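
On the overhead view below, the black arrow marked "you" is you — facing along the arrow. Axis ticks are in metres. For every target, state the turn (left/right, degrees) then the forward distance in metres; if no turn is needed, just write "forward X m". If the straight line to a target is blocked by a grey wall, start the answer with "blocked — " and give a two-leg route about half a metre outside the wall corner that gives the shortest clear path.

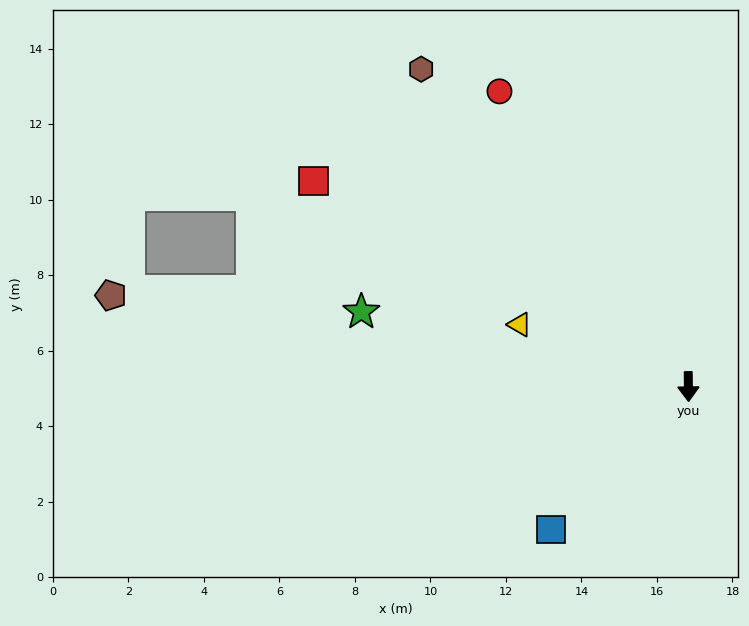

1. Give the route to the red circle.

turn right 148°, forward 9.3 m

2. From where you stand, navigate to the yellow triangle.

turn right 111°, forward 4.8 m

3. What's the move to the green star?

turn right 104°, forward 8.9 m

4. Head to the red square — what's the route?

turn right 119°, forward 11.3 m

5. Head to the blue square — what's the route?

turn right 45°, forward 5.2 m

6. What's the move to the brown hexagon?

turn right 141°, forward 11.0 m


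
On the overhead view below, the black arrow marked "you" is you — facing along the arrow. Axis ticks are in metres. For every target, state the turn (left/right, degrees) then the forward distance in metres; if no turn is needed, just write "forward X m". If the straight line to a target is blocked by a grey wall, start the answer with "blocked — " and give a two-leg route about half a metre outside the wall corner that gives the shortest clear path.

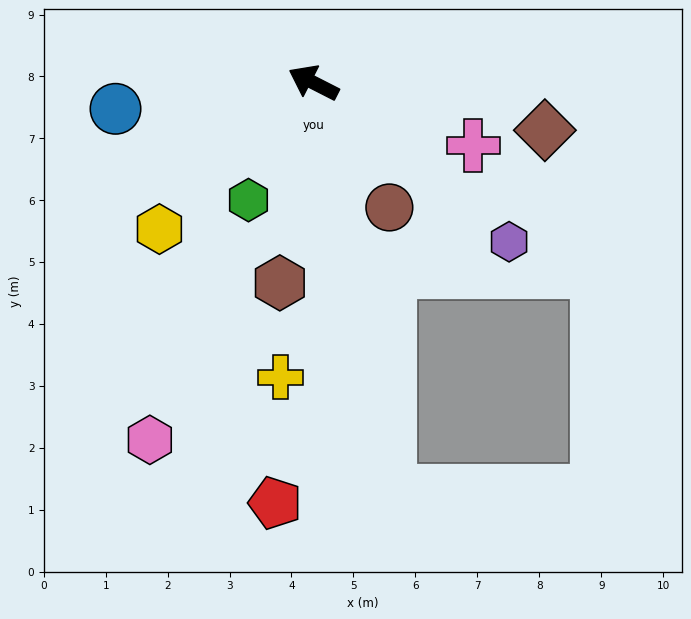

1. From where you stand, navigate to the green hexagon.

turn left 88°, forward 2.2 m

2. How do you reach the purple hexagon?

turn left 168°, forward 4.1 m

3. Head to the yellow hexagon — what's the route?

turn left 71°, forward 3.4 m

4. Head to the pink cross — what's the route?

turn right 174°, forward 2.8 m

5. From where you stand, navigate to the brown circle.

turn left 148°, forward 2.4 m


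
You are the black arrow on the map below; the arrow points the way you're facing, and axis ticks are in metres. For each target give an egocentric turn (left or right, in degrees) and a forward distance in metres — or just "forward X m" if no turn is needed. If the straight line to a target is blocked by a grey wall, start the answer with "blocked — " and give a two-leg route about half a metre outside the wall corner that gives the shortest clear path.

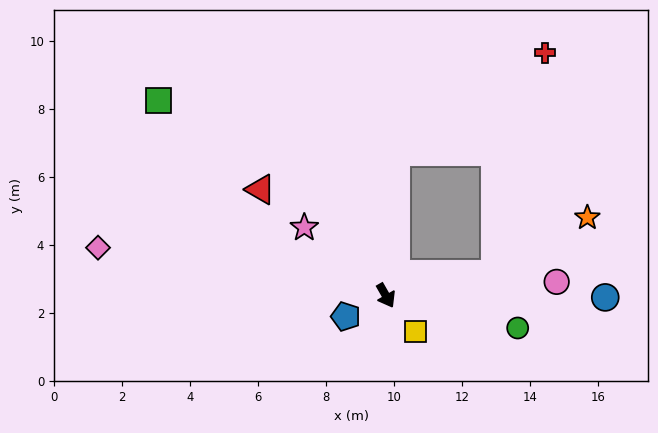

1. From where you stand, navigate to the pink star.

turn right 160°, forward 3.1 m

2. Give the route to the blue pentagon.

turn right 92°, forward 1.3 m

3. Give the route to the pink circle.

turn left 65°, forward 5.0 m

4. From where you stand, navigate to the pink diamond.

turn right 129°, forward 8.6 m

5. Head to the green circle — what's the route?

turn left 46°, forward 4.0 m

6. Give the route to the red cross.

blocked — turn left 147°, forward 4.2 m, then turn right 53°, forward 5.3 m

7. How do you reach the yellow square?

turn left 10°, forward 1.4 m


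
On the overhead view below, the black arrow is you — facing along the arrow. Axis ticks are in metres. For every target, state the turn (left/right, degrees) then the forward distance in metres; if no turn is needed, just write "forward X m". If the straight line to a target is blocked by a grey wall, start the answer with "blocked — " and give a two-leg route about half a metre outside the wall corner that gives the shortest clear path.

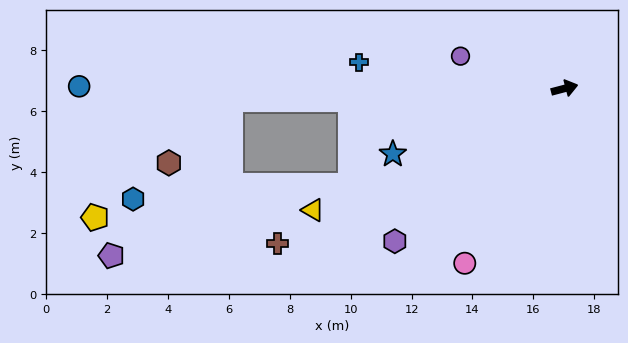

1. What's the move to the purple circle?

turn left 148°, forward 3.6 m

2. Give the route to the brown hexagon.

blocked — turn left 167°, forward 11.0 m, then turn left 44°, forward 2.9 m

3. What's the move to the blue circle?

turn left 165°, forward 15.9 m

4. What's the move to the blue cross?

turn left 158°, forward 6.8 m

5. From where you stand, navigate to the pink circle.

turn right 134°, forward 6.6 m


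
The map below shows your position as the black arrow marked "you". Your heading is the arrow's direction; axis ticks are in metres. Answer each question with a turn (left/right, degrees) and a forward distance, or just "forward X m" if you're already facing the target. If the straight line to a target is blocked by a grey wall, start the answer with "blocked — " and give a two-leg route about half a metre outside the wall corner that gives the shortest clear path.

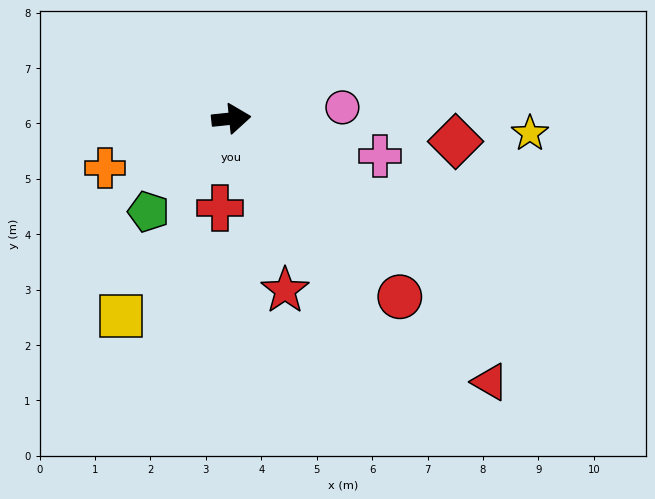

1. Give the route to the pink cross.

turn right 20°, forward 2.8 m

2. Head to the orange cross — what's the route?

turn right 165°, forward 2.5 m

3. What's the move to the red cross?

turn right 103°, forward 1.6 m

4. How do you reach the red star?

turn right 79°, forward 3.2 m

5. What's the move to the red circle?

turn right 53°, forward 4.4 m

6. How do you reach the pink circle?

forward 2.0 m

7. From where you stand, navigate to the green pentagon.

turn right 138°, forward 2.2 m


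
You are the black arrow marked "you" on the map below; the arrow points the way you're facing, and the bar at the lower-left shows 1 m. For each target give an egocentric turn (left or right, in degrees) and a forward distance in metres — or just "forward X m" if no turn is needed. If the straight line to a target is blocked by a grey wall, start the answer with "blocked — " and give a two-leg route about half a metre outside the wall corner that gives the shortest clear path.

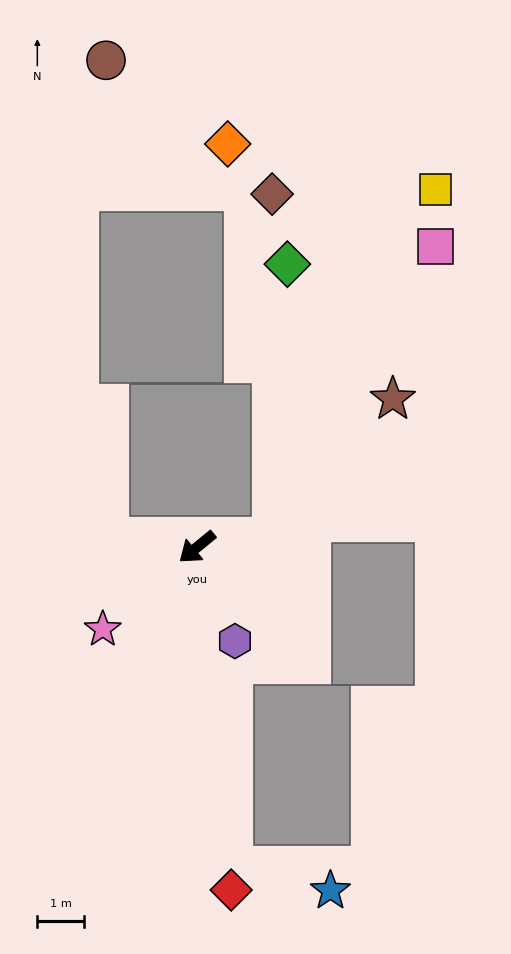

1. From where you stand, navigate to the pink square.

blocked — turn left 148°, forward 1.6 m, then turn left 53°, forward 7.1 m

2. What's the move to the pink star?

forward 2.7 m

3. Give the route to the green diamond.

blocked — turn left 148°, forward 1.6 m, then turn left 79°, forward 5.8 m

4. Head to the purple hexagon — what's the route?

turn left 73°, forward 2.2 m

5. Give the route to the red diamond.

turn left 56°, forward 7.3 m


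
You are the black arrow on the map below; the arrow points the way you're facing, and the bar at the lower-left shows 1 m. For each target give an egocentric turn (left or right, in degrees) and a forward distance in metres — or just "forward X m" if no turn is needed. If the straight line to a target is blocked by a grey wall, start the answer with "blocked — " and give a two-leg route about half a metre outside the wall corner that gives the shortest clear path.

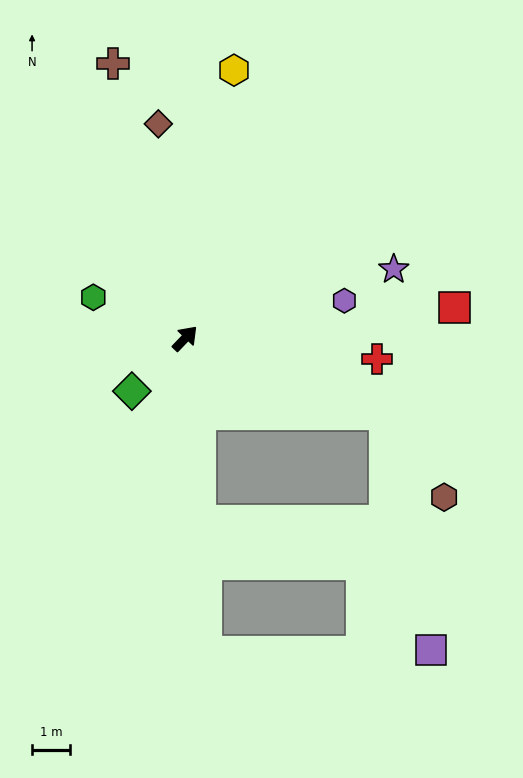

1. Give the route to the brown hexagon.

blocked — turn right 67°, forward 5.6 m, then turn right 34°, forward 2.7 m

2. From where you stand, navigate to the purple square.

blocked — turn right 67°, forward 5.6 m, then turn right 58°, forward 6.3 m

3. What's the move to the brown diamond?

turn left 51°, forward 5.7 m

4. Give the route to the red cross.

turn right 52°, forward 5.1 m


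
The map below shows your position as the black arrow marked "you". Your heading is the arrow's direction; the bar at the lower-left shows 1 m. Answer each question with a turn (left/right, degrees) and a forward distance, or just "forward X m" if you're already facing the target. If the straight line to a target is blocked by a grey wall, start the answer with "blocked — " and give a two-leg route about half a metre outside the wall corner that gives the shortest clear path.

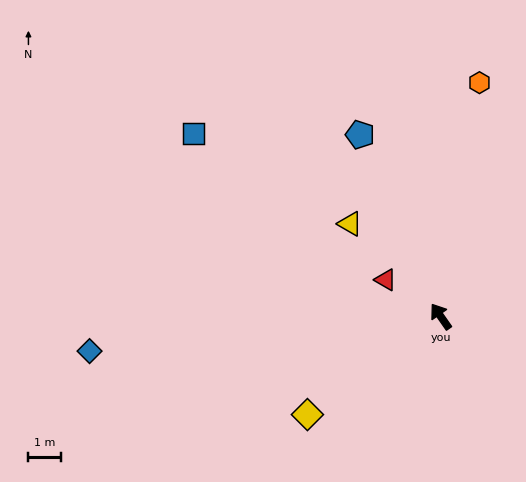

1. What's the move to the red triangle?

turn left 21°, forward 2.0 m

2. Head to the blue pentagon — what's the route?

turn right 11°, forward 6.1 m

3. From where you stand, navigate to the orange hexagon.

turn right 44°, forward 7.3 m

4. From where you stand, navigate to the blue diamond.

turn left 61°, forward 10.8 m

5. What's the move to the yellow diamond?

turn left 91°, forward 5.1 m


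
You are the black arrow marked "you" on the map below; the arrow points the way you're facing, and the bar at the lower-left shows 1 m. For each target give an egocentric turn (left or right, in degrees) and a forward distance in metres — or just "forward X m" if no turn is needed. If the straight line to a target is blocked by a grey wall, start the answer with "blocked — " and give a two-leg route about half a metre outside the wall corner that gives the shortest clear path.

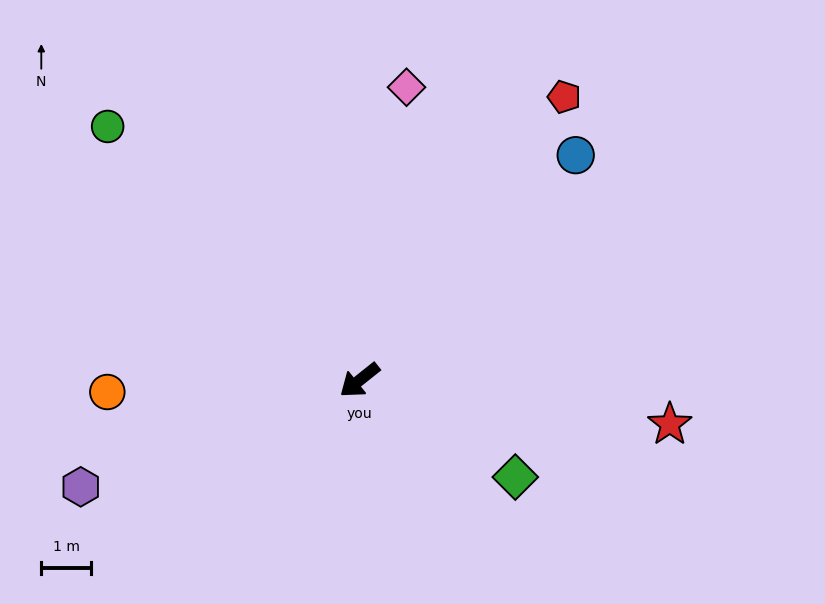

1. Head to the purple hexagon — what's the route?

turn right 18°, forward 5.9 m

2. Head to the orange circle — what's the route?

turn right 36°, forward 5.0 m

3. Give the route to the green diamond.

turn left 110°, forward 3.7 m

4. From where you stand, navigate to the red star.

turn left 133°, forward 6.2 m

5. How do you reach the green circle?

turn right 84°, forward 7.1 m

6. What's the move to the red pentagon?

turn right 164°, forward 7.0 m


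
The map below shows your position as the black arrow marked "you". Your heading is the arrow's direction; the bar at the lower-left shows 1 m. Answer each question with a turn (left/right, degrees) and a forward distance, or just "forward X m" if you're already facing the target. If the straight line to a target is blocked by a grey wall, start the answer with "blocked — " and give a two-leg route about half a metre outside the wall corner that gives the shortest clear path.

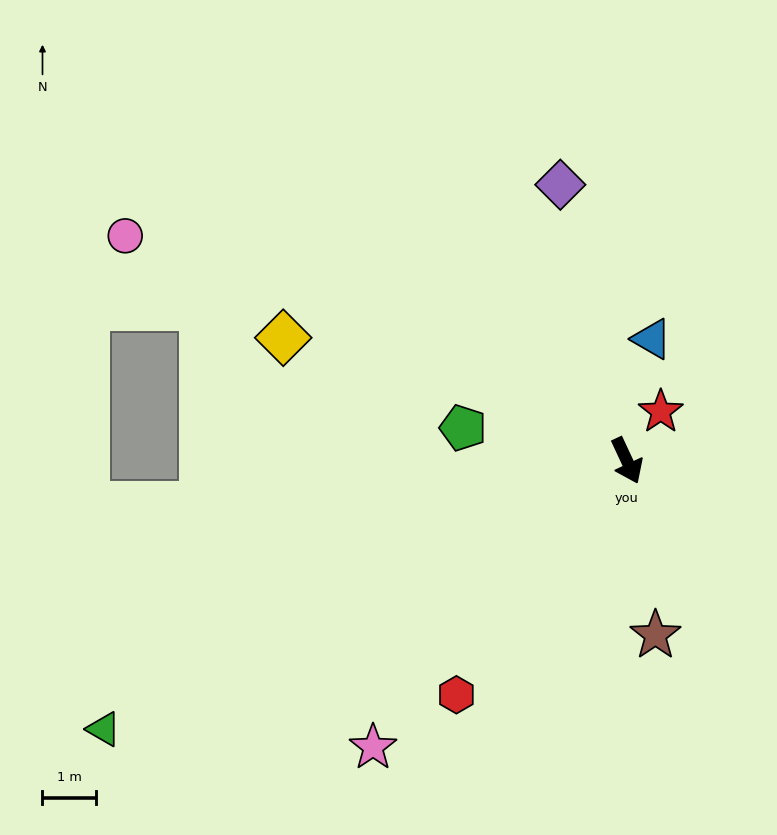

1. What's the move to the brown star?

turn right 16°, forward 3.3 m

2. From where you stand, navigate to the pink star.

turn right 67°, forward 7.1 m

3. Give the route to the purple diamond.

turn left 169°, forward 5.3 m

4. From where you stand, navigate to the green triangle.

turn right 88°, forward 11.0 m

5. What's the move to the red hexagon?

turn right 61°, forward 5.4 m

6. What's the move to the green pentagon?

turn right 126°, forward 3.1 m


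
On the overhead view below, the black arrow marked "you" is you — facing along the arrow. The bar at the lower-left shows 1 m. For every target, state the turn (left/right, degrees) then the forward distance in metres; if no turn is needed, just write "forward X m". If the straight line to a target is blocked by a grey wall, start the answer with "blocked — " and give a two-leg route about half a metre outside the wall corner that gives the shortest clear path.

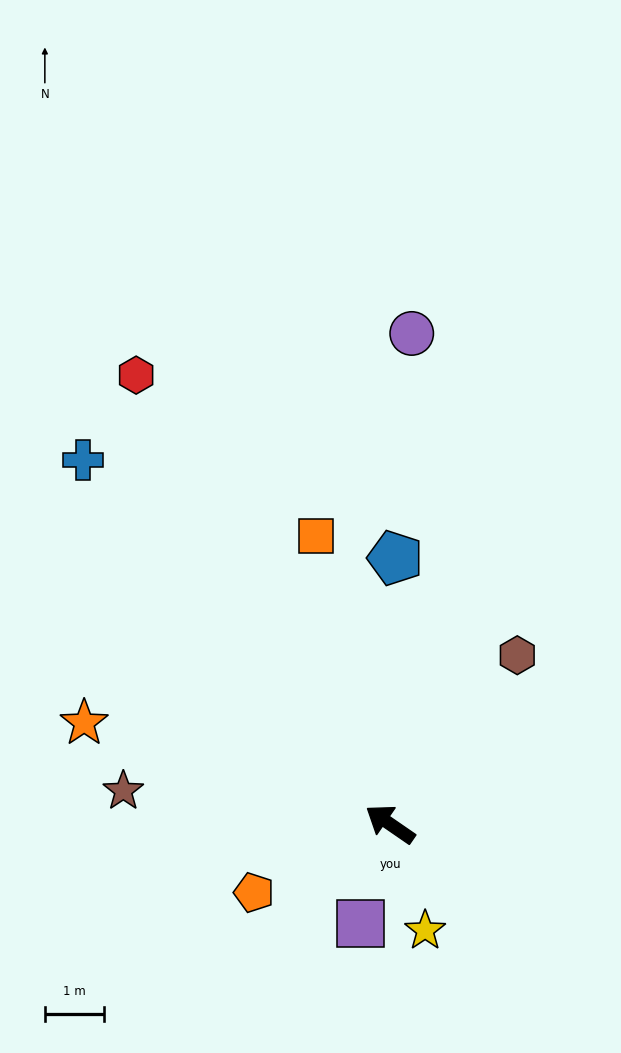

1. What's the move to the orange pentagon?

turn left 61°, forward 2.6 m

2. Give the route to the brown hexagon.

turn right 92°, forward 3.6 m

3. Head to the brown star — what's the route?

turn left 27°, forward 4.5 m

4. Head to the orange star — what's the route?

turn left 16°, forward 5.5 m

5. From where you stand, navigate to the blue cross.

turn right 15°, forward 8.1 m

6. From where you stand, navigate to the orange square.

turn right 41°, forward 5.0 m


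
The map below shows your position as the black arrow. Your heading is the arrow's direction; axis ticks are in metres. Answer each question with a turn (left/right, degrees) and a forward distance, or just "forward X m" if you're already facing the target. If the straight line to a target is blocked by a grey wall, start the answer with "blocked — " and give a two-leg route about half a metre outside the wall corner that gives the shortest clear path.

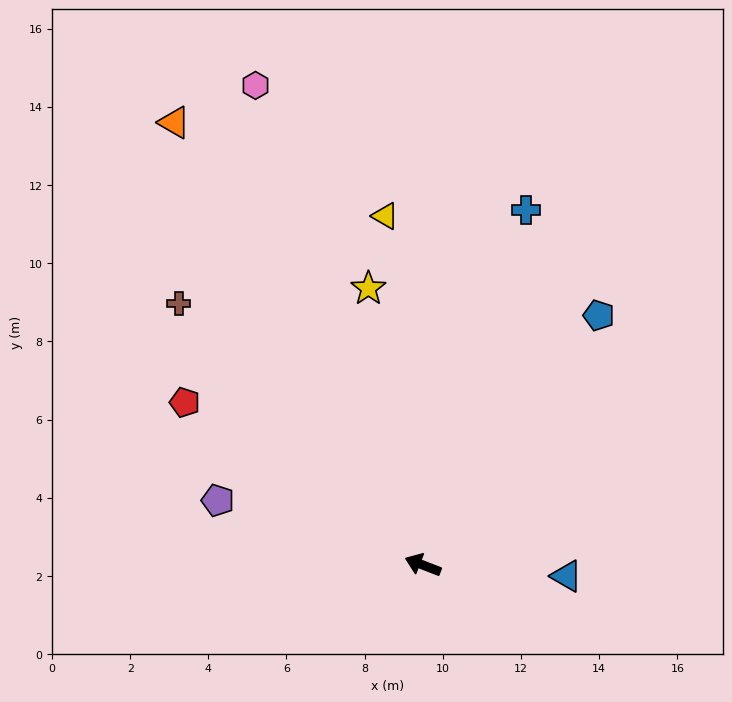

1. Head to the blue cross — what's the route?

turn right 85°, forward 9.5 m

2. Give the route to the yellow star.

turn right 58°, forward 7.2 m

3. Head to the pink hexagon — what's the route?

turn right 50°, forward 13.0 m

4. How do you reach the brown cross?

turn right 26°, forward 9.2 m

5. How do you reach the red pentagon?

turn right 13°, forward 7.4 m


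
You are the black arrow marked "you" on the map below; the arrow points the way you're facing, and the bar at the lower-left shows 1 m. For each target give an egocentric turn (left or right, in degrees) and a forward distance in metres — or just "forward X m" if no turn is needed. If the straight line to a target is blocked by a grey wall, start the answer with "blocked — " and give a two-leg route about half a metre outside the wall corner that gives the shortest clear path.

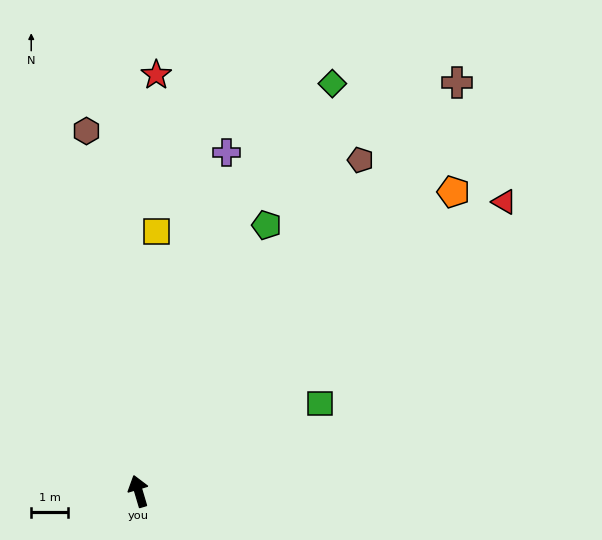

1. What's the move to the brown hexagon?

turn right 8°, forward 9.9 m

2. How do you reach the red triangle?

turn right 68°, forward 12.7 m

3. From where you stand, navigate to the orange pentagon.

turn right 63°, forward 11.8 m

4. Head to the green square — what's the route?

turn right 81°, forward 5.5 m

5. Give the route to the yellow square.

turn right 20°, forward 7.1 m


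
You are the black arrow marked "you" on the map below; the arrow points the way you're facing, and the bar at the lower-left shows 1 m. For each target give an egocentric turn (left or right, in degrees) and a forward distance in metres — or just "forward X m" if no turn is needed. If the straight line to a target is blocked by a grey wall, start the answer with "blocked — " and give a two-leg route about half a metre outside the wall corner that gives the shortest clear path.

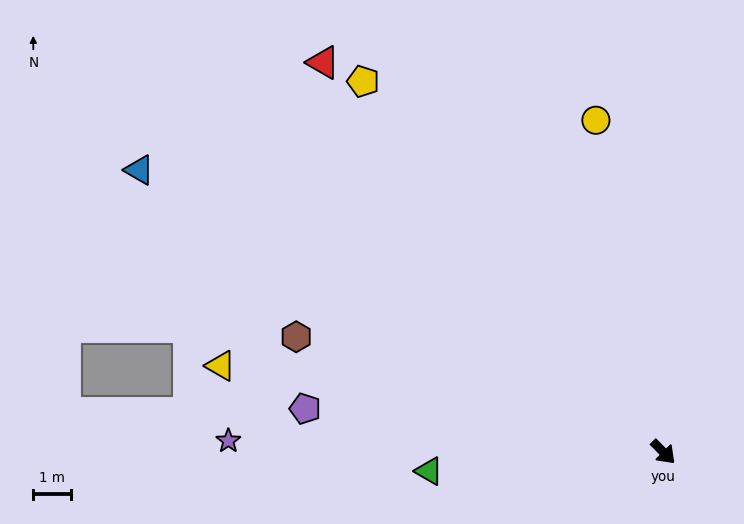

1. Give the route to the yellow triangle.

turn right 146°, forward 12.1 m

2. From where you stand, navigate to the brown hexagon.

turn right 152°, forward 10.3 m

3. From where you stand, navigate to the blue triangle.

turn right 163°, forward 15.9 m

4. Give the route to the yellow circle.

turn left 147°, forward 9.1 m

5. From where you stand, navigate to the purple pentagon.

turn right 142°, forward 9.6 m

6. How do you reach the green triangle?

turn right 130°, forward 6.3 m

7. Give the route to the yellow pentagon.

turn left 174°, forward 12.7 m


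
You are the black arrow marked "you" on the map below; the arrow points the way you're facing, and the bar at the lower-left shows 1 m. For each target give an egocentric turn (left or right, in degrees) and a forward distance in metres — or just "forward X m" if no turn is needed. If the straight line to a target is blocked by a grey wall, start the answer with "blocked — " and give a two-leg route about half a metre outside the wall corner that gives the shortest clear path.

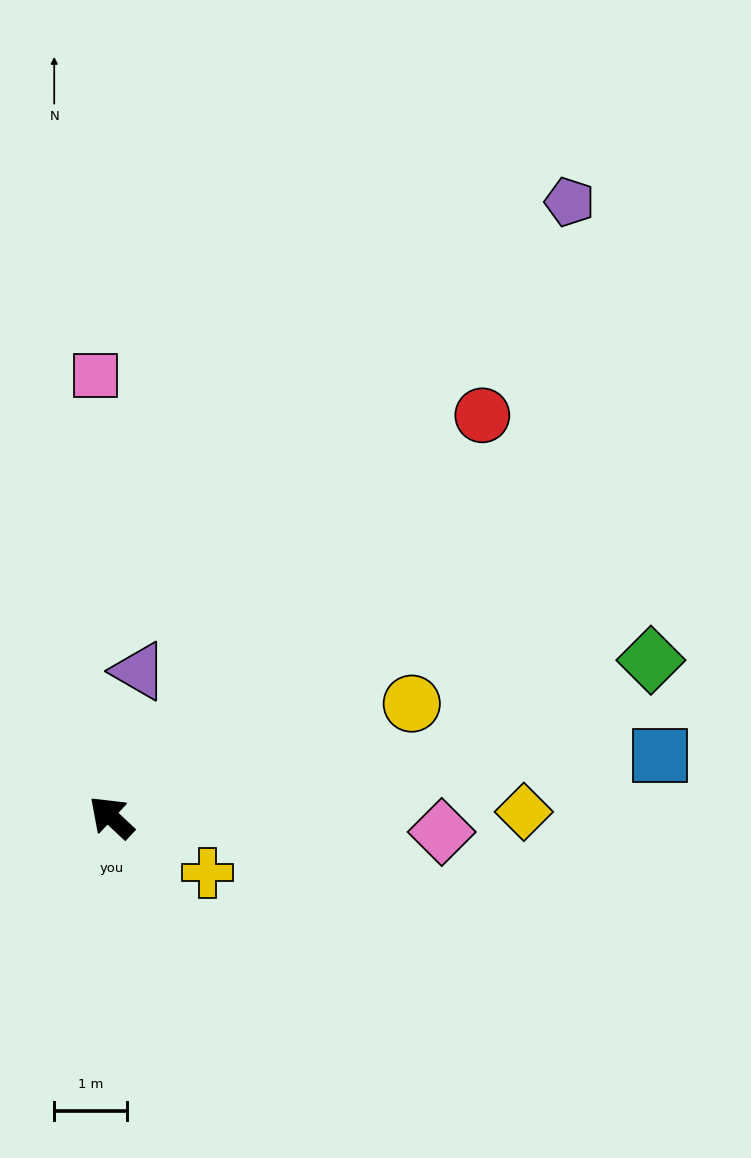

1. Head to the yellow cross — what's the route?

turn right 167°, forward 1.5 m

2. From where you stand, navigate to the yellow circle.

turn right 116°, forward 4.4 m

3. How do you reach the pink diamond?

turn right 140°, forward 4.5 m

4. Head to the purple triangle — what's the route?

turn right 58°, forward 2.0 m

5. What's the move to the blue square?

turn right 131°, forward 7.6 m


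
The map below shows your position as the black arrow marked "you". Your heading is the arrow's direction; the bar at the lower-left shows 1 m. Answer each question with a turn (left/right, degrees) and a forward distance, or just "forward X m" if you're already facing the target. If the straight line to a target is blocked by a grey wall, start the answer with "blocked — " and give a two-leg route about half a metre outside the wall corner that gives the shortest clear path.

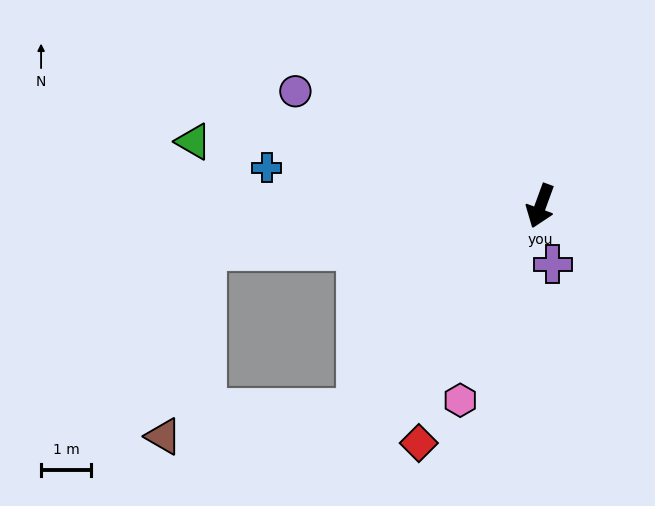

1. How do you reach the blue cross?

turn right 78°, forward 5.5 m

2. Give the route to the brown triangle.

blocked — turn right 22°, forward 5.5 m, then turn right 40°, forward 3.9 m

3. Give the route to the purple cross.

turn left 32°, forward 1.2 m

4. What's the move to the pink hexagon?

turn right 2°, forward 4.2 m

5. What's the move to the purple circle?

turn right 95°, forward 5.4 m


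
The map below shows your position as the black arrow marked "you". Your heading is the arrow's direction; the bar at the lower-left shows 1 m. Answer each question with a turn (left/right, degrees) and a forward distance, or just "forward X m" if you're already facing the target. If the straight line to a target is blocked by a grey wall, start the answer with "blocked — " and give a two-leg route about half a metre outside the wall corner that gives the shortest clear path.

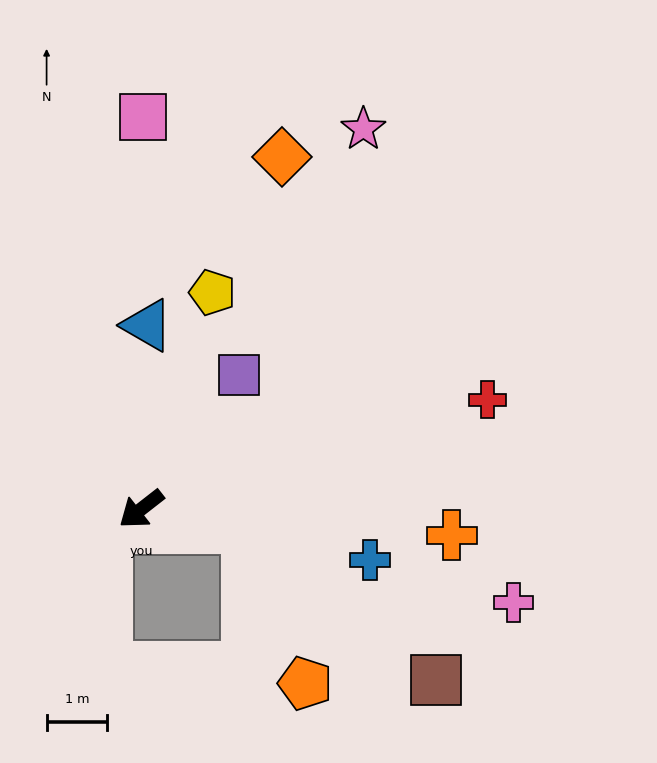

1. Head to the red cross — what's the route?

turn left 160°, forward 6.0 m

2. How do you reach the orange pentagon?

blocked — turn left 132°, forward 1.8 m, then turn right 60°, forward 2.7 m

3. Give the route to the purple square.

turn right 164°, forward 2.7 m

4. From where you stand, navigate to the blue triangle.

turn right 130°, forward 3.0 m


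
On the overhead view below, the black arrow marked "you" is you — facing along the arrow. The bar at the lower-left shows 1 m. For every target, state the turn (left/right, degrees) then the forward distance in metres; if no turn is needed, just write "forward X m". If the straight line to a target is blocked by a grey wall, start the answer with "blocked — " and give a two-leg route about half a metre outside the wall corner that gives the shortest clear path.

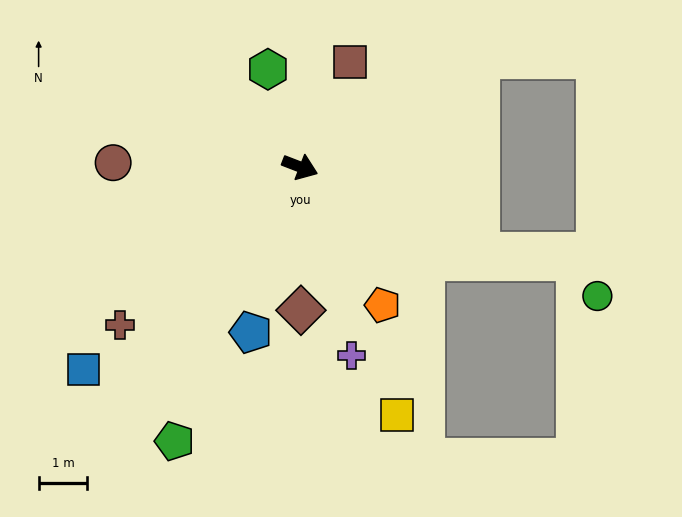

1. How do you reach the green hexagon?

turn left 129°, forward 2.1 m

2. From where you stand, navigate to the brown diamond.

turn right 69°, forward 2.9 m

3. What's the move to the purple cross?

turn right 54°, forward 4.0 m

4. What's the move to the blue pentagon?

turn right 85°, forward 3.5 m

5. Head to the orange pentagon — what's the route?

turn right 38°, forward 3.3 m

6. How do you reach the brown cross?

turn right 118°, forward 4.9 m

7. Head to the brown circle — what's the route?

turn right 160°, forward 3.8 m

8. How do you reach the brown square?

turn left 86°, forward 2.4 m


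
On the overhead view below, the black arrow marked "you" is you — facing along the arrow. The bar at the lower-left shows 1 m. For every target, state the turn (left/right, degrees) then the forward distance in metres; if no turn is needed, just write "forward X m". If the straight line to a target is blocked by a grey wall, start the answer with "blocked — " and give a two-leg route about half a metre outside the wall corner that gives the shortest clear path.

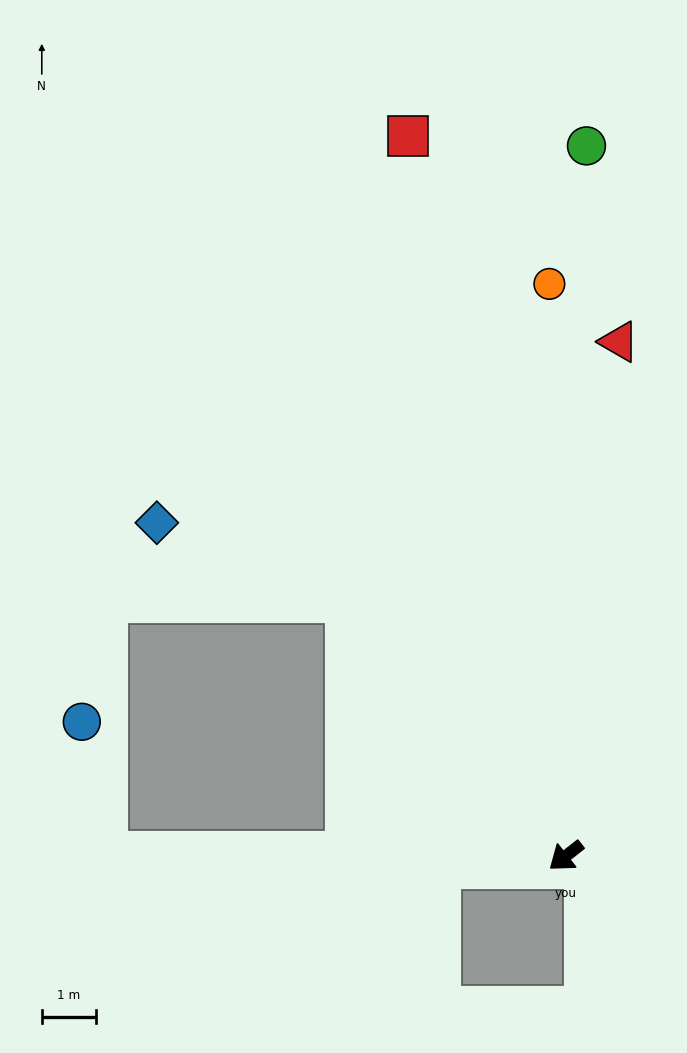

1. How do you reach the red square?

turn right 116°, forward 13.7 m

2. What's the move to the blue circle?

blocked — turn right 38°, forward 8.6 m, then turn right 80°, forward 2.5 m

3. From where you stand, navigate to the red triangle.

turn right 134°, forward 9.6 m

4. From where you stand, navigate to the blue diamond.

blocked — turn right 88°, forward 6.3 m, then turn left 28°, forward 3.8 m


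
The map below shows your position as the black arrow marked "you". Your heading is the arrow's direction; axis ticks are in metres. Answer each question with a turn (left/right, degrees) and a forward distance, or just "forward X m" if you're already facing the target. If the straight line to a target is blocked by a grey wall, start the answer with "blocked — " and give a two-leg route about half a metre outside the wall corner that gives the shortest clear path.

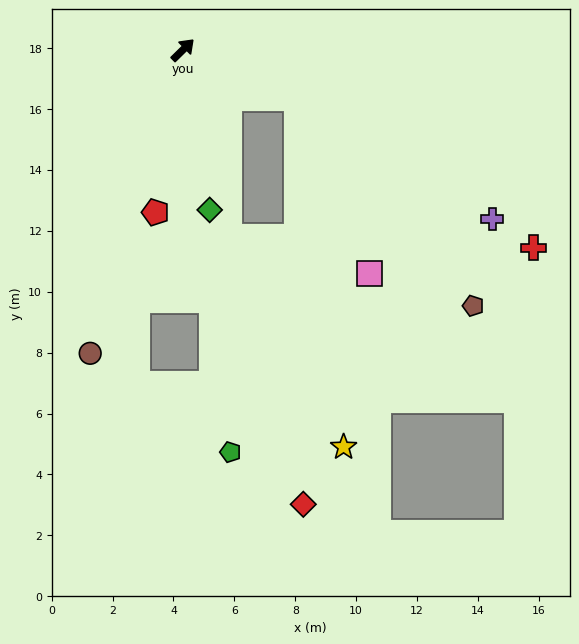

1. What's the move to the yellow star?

blocked — turn right 68°, forward 4.0 m, then turn right 59°, forward 11.6 m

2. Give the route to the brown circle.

turn right 151°, forward 10.4 m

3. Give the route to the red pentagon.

turn right 144°, forward 5.4 m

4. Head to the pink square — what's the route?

blocked — turn right 68°, forward 4.0 m, then turn right 44°, forward 6.2 m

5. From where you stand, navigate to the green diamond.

turn right 125°, forward 5.3 m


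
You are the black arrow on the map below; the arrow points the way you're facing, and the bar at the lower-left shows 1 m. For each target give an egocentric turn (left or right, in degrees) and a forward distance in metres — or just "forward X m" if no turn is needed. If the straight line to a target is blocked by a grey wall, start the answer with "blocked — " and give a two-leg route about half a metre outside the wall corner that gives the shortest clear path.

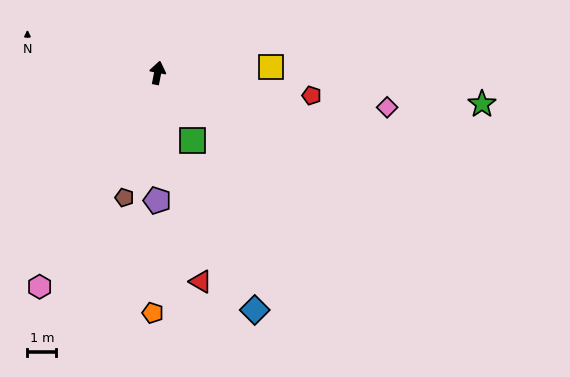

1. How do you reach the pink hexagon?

turn left 162°, forward 8.5 m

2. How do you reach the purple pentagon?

turn right 169°, forward 4.4 m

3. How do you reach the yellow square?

turn right 76°, forward 3.9 m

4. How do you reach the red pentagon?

turn right 87°, forward 5.4 m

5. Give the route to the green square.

turn right 142°, forward 2.7 m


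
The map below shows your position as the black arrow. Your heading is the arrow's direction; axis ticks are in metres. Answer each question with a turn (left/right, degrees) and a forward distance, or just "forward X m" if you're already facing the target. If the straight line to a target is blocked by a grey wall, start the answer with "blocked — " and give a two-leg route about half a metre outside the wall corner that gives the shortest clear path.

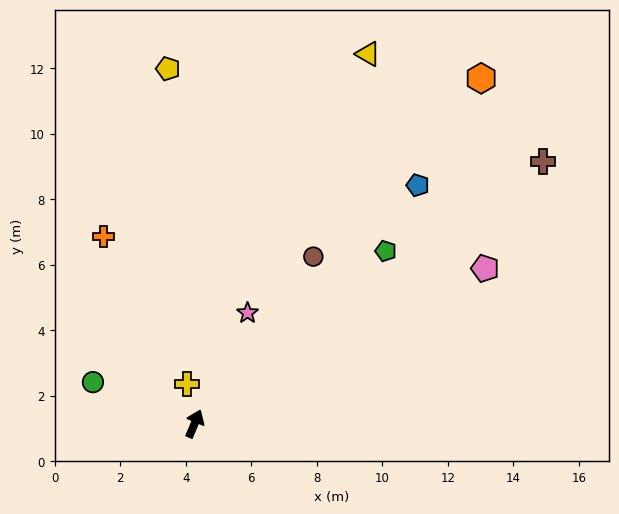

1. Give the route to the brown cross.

turn right 30°, forward 13.3 m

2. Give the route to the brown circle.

turn right 13°, forward 6.3 m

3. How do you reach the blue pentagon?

turn right 20°, forward 10.0 m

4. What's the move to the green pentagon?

turn right 25°, forward 7.9 m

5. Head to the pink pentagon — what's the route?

turn right 39°, forward 10.1 m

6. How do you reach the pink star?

turn right 3°, forward 3.7 m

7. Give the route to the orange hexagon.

turn right 17°, forward 13.7 m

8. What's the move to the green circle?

turn left 91°, forward 3.4 m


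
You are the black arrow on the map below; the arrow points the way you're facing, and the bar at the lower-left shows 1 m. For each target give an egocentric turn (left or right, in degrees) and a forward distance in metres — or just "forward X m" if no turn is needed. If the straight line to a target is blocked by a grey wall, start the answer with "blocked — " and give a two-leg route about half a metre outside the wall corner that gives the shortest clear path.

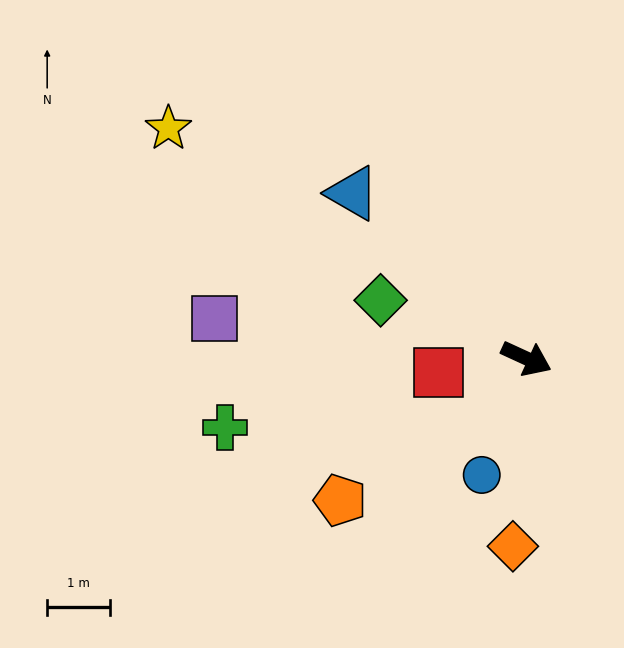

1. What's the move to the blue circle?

turn right 86°, forward 2.0 m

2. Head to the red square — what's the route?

turn right 146°, forward 1.4 m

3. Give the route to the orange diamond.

turn right 69°, forward 3.0 m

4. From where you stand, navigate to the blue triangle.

turn left 161°, forward 3.8 m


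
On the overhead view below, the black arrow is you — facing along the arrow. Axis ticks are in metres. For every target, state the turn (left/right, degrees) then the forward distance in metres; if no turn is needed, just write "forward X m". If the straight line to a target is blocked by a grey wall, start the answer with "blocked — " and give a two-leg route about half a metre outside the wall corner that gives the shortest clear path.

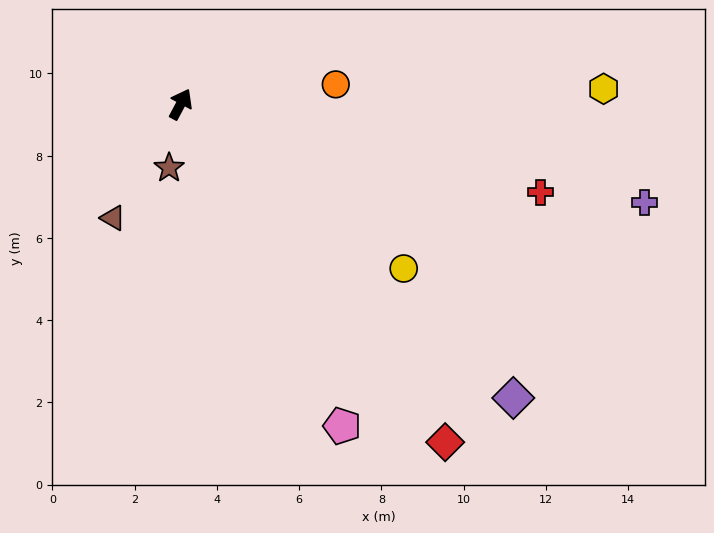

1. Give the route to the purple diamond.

turn right 103°, forward 10.8 m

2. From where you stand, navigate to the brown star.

turn right 162°, forward 1.6 m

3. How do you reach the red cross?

turn right 76°, forward 9.0 m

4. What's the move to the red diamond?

turn right 114°, forward 10.4 m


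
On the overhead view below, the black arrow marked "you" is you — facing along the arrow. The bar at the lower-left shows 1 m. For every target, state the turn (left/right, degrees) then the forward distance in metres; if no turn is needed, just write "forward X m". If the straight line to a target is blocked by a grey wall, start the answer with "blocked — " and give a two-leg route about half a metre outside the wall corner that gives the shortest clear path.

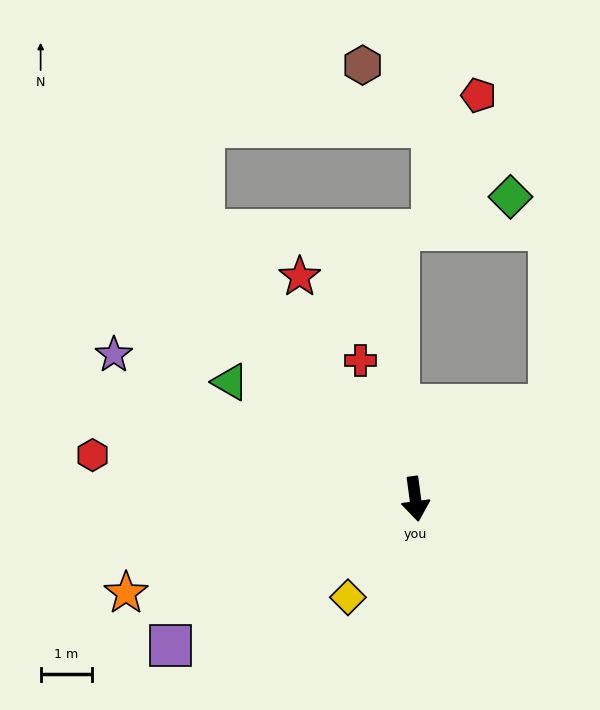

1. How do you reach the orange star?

turn right 80°, forward 6.0 m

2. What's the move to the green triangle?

turn right 130°, forward 4.3 m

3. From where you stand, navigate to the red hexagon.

turn right 105°, forward 6.4 m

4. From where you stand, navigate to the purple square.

turn right 67°, forward 5.6 m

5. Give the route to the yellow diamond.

turn right 42°, forward 2.3 m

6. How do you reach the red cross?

turn right 166°, forward 2.9 m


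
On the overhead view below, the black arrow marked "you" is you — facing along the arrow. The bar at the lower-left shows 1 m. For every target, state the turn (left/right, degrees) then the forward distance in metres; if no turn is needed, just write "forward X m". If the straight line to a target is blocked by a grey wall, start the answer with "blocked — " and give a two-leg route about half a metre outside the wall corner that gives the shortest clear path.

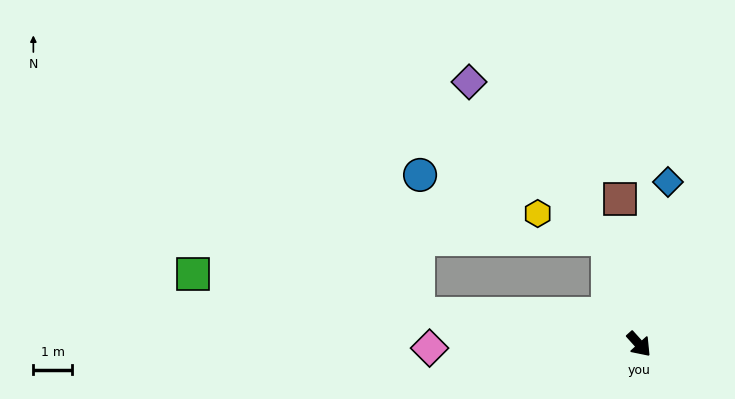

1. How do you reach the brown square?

turn left 145°, forward 3.8 m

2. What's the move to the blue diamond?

turn left 128°, forward 4.2 m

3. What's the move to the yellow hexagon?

blocked — turn left 154°, forward 2.8 m, then turn left 54°, forward 1.9 m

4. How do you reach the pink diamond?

turn right 131°, forward 5.4 m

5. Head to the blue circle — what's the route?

blocked — turn right 140°, forward 5.7 m, then turn right 83°, forward 3.6 m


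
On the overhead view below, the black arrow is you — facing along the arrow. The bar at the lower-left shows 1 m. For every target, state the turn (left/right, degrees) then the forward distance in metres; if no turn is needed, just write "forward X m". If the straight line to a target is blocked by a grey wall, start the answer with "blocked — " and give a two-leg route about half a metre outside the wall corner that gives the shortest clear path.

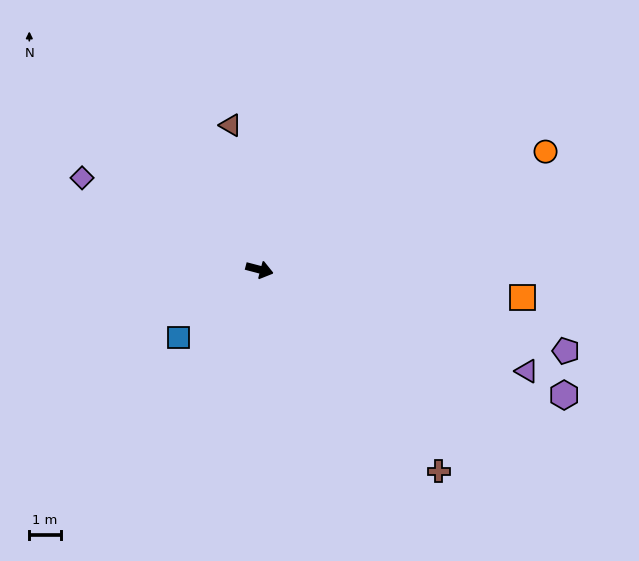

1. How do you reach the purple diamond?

turn left 167°, forward 6.4 m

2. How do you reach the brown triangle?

turn left 116°, forward 4.7 m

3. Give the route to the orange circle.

turn left 37°, forward 9.9 m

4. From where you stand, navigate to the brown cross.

turn right 34°, forward 8.6 m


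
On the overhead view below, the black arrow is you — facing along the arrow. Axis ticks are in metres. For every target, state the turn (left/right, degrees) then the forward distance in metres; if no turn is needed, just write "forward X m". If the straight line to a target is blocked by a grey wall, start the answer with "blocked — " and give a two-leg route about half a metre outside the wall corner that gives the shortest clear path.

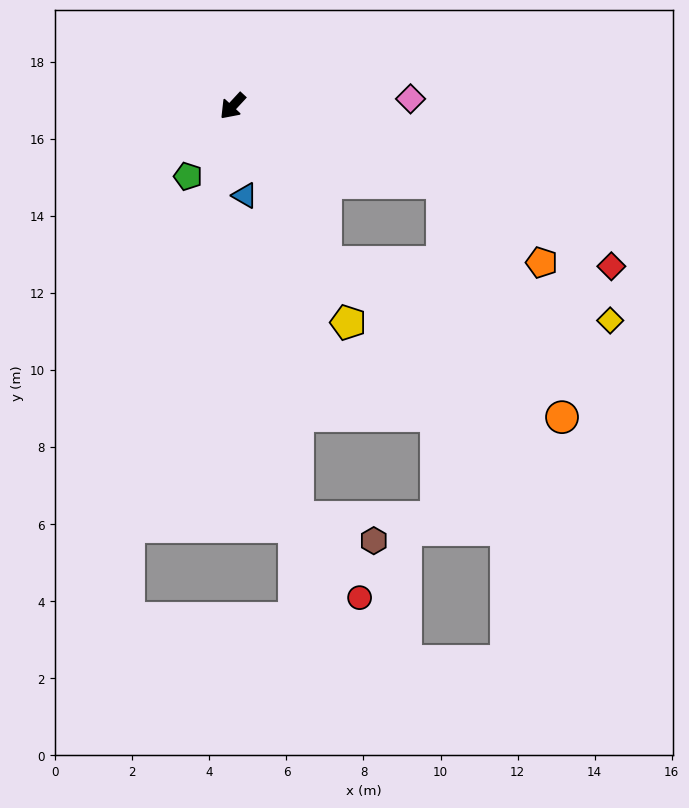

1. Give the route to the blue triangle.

turn left 51°, forward 2.3 m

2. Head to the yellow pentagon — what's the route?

turn left 71°, forward 6.4 m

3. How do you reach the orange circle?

blocked — turn left 74°, forward 4.7 m, then turn left 25°, forward 7.3 m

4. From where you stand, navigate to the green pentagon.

turn left 10°, forward 2.2 m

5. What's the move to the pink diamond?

turn left 135°, forward 4.6 m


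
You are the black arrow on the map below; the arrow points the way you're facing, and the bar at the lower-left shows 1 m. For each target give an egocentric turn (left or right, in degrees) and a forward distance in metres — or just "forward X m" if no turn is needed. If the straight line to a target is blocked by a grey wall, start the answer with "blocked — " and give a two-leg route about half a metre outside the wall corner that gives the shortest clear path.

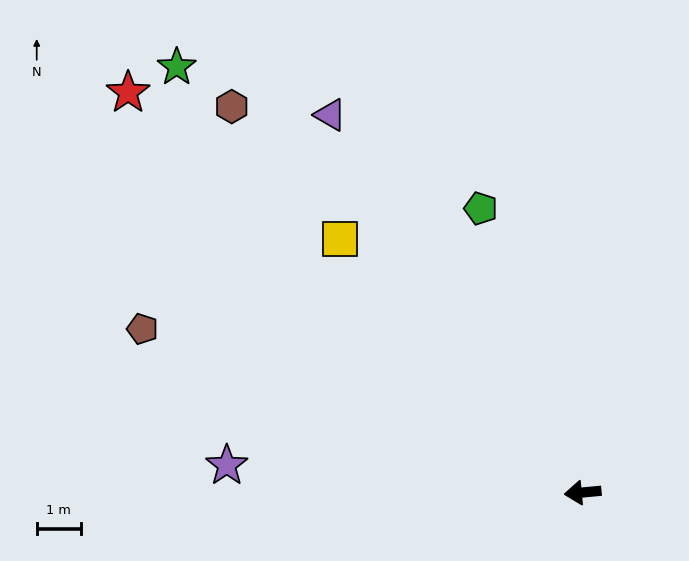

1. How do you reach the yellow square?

turn right 52°, forward 8.0 m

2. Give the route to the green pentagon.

turn right 76°, forward 6.9 m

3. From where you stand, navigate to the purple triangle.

turn right 62°, forward 10.3 m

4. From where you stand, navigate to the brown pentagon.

turn right 26°, forward 10.7 m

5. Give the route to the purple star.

turn right 10°, forward 8.1 m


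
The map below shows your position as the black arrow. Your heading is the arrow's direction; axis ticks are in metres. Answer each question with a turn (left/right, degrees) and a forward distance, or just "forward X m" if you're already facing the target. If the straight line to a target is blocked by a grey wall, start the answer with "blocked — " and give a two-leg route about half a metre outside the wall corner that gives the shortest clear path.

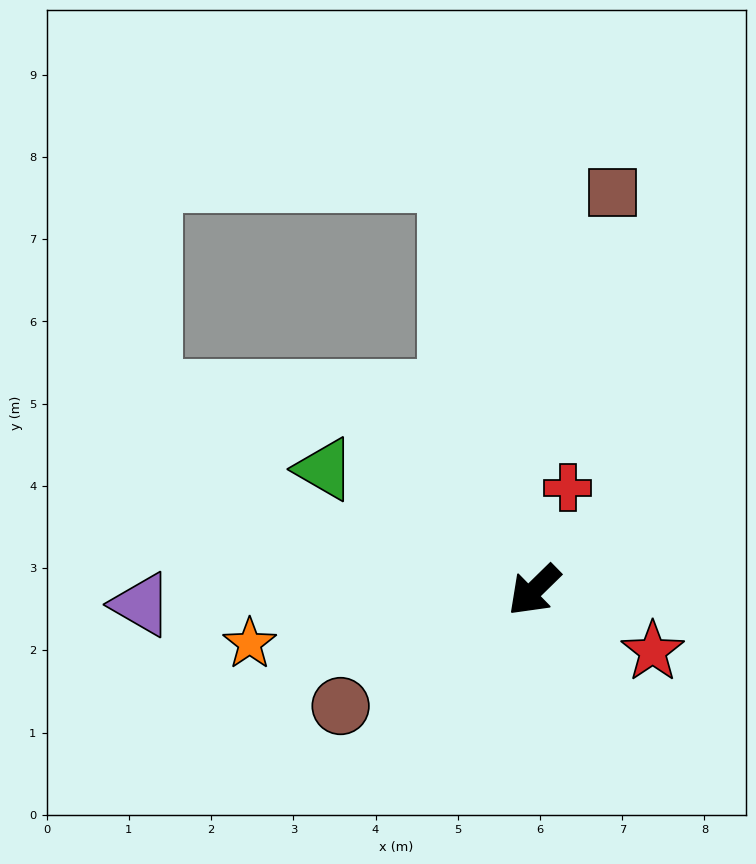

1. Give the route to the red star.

turn left 108°, forward 1.6 m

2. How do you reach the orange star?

turn right 34°, forward 3.5 m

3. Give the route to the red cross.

turn right 153°, forward 1.3 m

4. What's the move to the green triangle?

turn right 74°, forward 2.9 m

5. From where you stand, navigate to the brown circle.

turn right 13°, forward 2.7 m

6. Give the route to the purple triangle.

turn right 42°, forward 4.8 m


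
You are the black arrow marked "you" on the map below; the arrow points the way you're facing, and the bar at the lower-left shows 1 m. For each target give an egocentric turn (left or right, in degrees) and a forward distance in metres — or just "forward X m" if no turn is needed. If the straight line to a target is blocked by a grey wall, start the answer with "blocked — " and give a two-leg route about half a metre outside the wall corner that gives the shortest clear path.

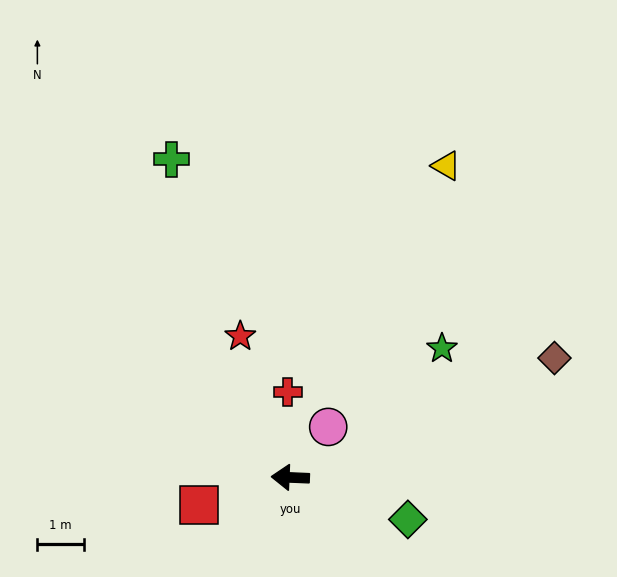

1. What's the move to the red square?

turn left 19°, forward 2.0 m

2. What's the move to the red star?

turn right 68°, forward 3.2 m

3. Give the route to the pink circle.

turn right 124°, forward 1.4 m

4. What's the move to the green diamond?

turn left 163°, forward 2.7 m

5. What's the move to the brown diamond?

turn right 153°, forward 6.2 m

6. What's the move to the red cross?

turn right 86°, forward 1.8 m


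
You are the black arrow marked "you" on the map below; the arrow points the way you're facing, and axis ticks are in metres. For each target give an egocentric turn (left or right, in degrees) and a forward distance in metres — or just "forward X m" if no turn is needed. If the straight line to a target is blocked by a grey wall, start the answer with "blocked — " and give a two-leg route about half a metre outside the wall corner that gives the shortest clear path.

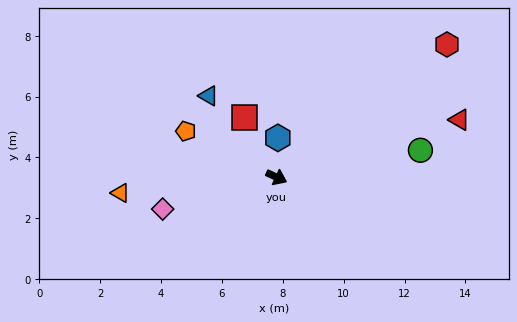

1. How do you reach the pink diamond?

turn right 139°, forward 3.9 m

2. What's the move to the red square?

turn left 143°, forward 2.2 m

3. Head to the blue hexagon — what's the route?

turn left 113°, forward 1.3 m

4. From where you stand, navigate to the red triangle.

turn left 42°, forward 6.3 m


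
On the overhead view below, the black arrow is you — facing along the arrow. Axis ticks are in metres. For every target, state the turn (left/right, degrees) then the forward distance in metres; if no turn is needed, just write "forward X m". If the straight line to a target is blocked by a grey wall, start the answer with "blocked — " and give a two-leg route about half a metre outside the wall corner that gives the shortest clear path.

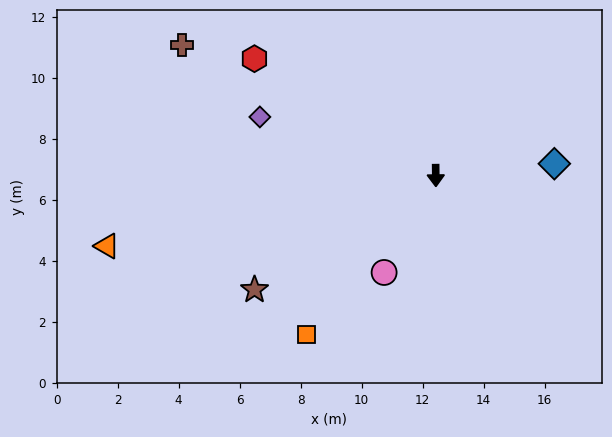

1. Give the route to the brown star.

turn right 58°, forward 7.0 m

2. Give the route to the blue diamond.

turn left 95°, forward 3.9 m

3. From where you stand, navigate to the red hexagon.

turn right 123°, forward 7.1 m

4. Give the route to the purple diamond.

turn right 109°, forward 6.1 m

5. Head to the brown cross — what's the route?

turn right 118°, forward 9.4 m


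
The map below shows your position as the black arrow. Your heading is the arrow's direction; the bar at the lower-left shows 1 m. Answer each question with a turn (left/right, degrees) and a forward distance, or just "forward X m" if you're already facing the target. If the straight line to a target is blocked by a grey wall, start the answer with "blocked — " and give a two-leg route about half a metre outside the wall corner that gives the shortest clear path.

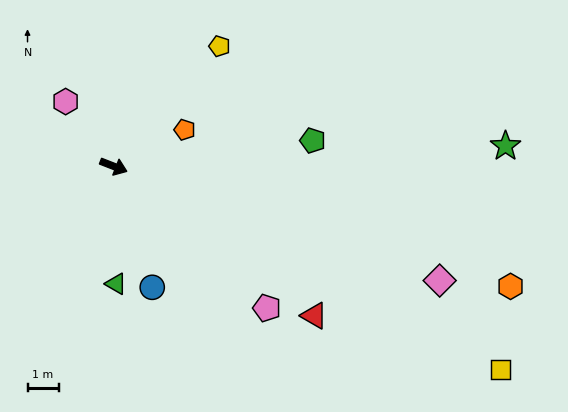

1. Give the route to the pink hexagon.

turn left 148°, forward 2.6 m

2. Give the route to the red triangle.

turn right 15°, forward 8.0 m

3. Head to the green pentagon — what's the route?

turn left 29°, forward 6.4 m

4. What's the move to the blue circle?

turn right 51°, forward 4.1 m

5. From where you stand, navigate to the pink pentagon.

turn right 21°, forward 6.7 m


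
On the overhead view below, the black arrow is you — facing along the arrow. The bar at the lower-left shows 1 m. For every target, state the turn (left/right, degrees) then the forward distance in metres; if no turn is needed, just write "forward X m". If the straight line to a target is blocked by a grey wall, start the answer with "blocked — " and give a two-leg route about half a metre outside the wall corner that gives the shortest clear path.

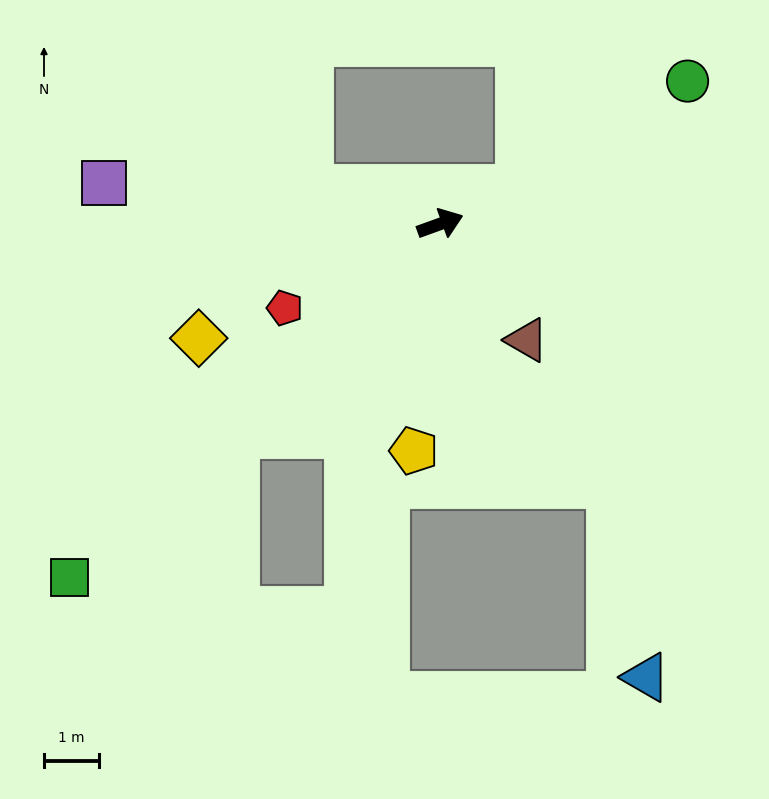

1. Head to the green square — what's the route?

turn right 156°, forward 9.3 m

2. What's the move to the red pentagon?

turn right 171°, forward 3.2 m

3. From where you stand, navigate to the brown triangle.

turn right 73°, forward 2.6 m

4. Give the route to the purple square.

turn left 153°, forward 6.2 m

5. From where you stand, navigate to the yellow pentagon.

turn right 117°, forward 4.2 m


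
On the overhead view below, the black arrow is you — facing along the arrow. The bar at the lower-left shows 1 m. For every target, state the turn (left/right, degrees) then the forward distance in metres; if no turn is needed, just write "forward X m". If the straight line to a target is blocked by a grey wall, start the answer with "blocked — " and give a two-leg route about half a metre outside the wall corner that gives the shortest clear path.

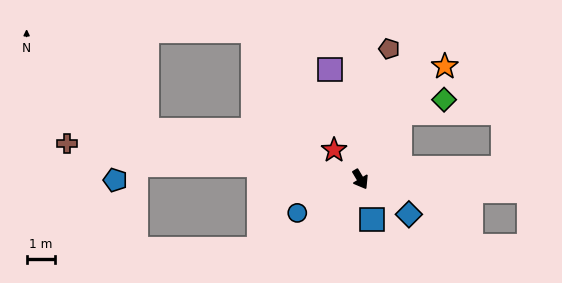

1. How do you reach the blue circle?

turn right 93°, forward 2.5 m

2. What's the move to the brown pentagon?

turn left 137°, forward 4.7 m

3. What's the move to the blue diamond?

turn left 23°, forward 2.1 m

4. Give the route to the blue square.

turn right 15°, forward 1.5 m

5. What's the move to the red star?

turn right 169°, forward 1.4 m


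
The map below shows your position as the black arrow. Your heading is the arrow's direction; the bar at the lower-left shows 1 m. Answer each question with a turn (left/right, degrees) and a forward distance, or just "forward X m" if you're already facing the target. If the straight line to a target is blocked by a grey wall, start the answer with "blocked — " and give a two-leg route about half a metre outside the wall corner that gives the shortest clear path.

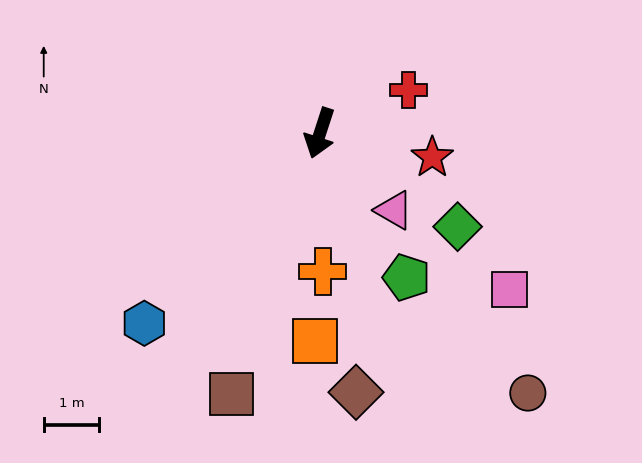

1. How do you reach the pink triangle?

turn left 62°, forward 1.9 m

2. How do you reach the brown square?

forward 5.0 m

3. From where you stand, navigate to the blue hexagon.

turn right 25°, forward 4.7 m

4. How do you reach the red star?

turn left 96°, forward 2.1 m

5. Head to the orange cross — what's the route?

turn left 19°, forward 2.5 m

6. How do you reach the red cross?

turn left 134°, forward 1.8 m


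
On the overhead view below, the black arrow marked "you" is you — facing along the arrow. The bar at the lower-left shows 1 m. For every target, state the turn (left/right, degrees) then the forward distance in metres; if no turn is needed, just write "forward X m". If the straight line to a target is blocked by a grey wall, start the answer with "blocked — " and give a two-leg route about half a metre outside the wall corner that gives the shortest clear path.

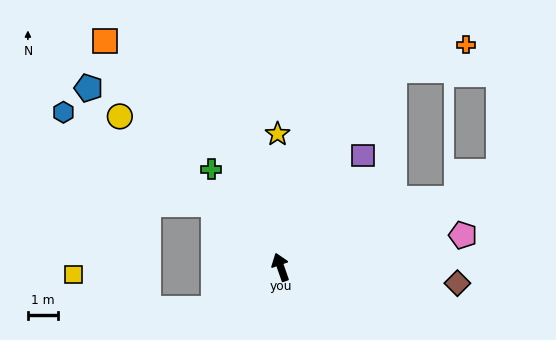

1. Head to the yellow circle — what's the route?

turn left 28°, forward 7.3 m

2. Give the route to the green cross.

turn left 16°, forward 4.0 m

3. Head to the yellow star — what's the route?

turn right 18°, forward 4.4 m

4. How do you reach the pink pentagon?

turn right 99°, forward 6.1 m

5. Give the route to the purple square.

turn right 56°, forward 4.6 m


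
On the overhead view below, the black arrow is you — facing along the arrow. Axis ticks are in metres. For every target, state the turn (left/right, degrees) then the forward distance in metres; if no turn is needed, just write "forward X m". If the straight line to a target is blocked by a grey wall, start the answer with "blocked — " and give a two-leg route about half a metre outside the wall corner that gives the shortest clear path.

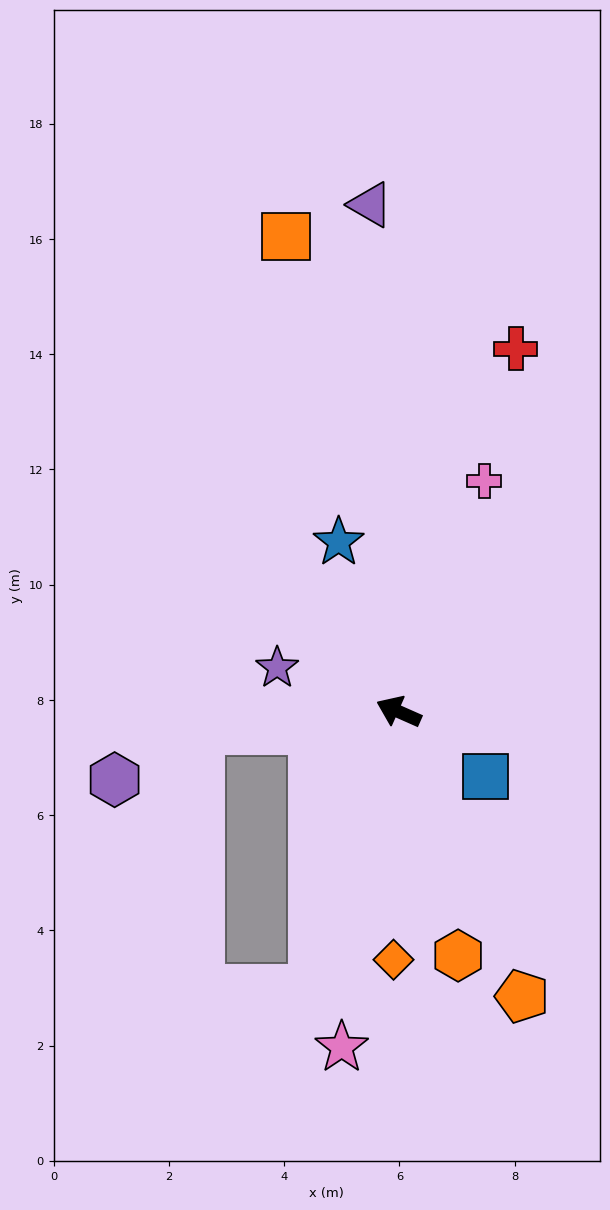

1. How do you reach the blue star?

turn right 47°, forward 3.1 m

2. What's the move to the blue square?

turn left 167°, forward 1.9 m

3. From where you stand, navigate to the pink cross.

turn right 87°, forward 4.3 m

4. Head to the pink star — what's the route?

turn left 104°, forward 5.9 m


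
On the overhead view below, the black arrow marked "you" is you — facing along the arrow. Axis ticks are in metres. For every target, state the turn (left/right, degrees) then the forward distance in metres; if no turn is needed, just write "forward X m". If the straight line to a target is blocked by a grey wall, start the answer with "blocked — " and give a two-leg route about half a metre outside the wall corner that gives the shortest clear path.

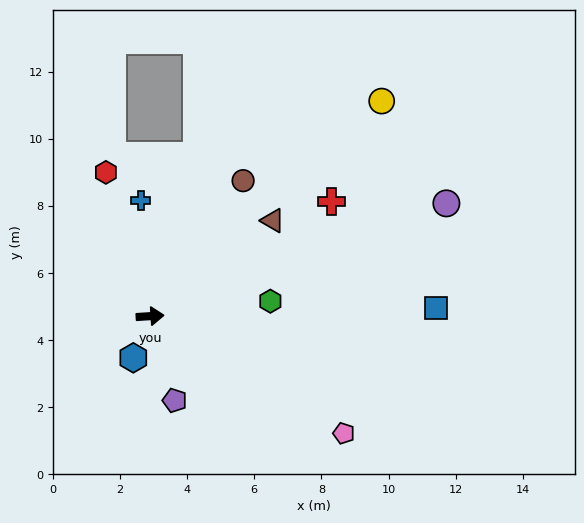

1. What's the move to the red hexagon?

turn left 103°, forward 4.5 m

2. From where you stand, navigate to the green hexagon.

turn left 3°, forward 3.6 m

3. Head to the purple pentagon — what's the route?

turn right 77°, forward 2.6 m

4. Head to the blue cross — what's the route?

turn left 91°, forward 3.5 m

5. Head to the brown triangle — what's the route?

turn left 34°, forward 4.6 m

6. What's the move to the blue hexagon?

turn right 116°, forward 1.3 m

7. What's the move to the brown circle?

turn left 52°, forward 4.9 m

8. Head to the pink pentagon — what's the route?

turn right 35°, forward 6.7 m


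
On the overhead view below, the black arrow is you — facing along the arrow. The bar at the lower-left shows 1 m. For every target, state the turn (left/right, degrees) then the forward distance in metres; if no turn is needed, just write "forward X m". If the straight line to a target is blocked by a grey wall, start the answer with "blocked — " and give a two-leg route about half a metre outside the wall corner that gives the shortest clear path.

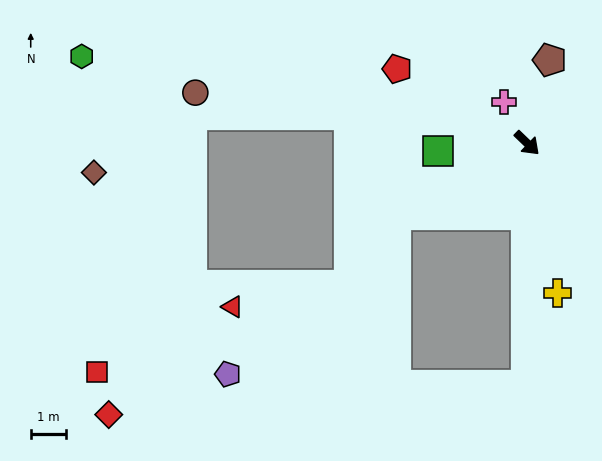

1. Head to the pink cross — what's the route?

turn left 163°, forward 1.3 m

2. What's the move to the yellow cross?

turn right 35°, forward 4.3 m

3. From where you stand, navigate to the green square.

turn right 131°, forward 2.5 m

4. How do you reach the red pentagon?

turn right 166°, forward 4.2 m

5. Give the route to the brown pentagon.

turn left 119°, forward 2.4 m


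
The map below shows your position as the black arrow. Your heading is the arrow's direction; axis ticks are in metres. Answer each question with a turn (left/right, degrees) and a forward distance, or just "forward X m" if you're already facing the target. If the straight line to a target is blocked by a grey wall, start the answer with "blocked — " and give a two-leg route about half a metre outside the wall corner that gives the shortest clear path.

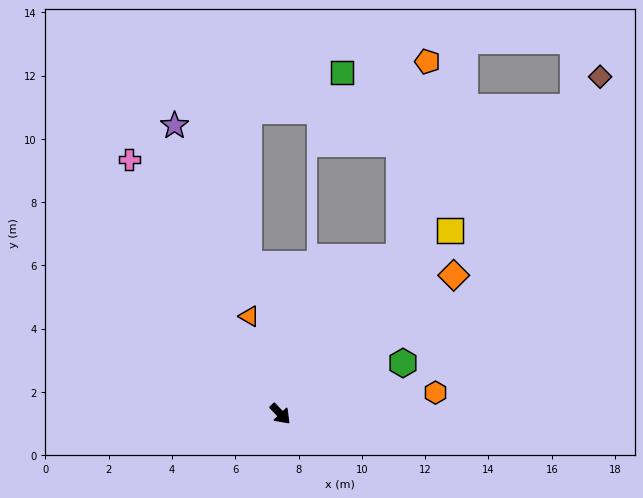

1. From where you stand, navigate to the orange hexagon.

turn left 54°, forward 4.9 m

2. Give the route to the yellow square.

turn left 94°, forward 7.9 m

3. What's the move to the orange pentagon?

blocked — turn left 99°, forward 6.2 m, then turn left 29°, forward 6.3 m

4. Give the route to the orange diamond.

turn left 85°, forward 7.0 m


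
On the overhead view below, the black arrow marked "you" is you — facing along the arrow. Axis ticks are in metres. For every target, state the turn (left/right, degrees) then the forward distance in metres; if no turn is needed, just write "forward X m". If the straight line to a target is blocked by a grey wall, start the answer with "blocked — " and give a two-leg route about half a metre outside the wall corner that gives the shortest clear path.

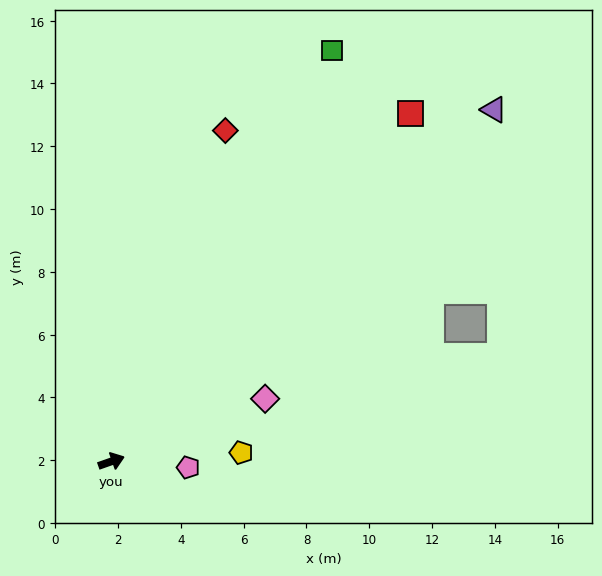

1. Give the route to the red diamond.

turn left 52°, forward 11.1 m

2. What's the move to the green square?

turn left 42°, forward 14.9 m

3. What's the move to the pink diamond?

turn left 3°, forward 5.3 m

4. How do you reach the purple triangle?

turn left 23°, forward 16.6 m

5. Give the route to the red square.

turn left 30°, forward 14.6 m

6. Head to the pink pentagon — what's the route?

turn right 24°, forward 2.5 m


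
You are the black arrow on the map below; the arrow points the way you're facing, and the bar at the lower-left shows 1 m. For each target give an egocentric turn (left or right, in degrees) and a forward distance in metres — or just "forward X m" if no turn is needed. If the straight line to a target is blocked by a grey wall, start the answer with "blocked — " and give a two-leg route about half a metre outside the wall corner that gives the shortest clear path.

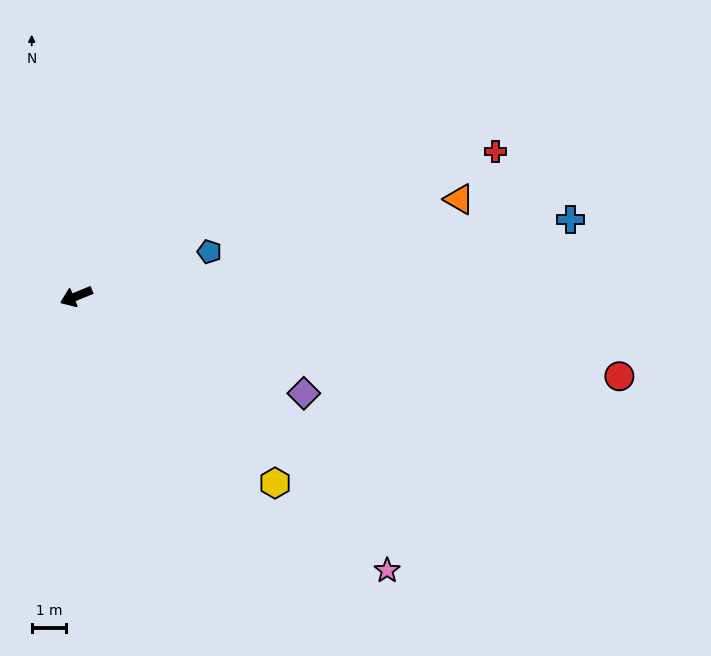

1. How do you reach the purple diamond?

turn left 135°, forward 7.2 m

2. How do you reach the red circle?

turn left 149°, forward 15.9 m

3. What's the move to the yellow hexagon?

turn left 115°, forward 7.9 m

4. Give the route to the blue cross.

turn left 167°, forward 14.5 m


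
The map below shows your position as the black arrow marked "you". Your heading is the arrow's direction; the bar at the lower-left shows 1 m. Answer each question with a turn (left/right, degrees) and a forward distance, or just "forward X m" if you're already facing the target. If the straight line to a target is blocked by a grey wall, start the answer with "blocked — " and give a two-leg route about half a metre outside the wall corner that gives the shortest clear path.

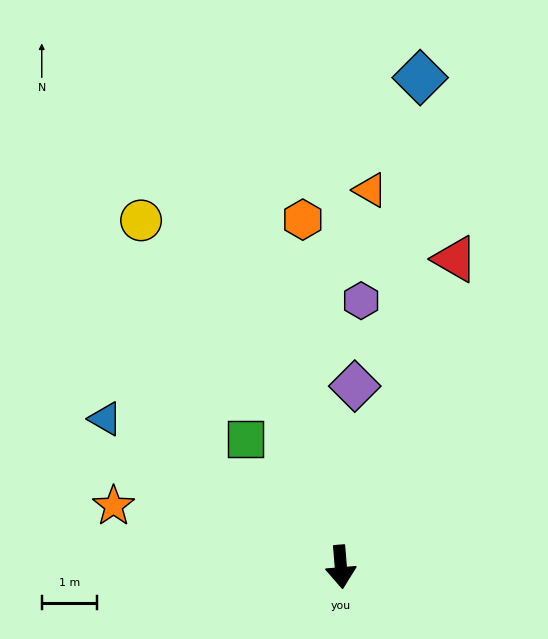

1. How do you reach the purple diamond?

turn left 171°, forward 3.3 m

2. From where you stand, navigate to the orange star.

turn right 110°, forward 4.3 m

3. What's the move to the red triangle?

turn left 155°, forward 6.0 m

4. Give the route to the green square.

turn right 148°, forward 2.9 m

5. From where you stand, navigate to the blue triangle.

turn right 127°, forward 5.1 m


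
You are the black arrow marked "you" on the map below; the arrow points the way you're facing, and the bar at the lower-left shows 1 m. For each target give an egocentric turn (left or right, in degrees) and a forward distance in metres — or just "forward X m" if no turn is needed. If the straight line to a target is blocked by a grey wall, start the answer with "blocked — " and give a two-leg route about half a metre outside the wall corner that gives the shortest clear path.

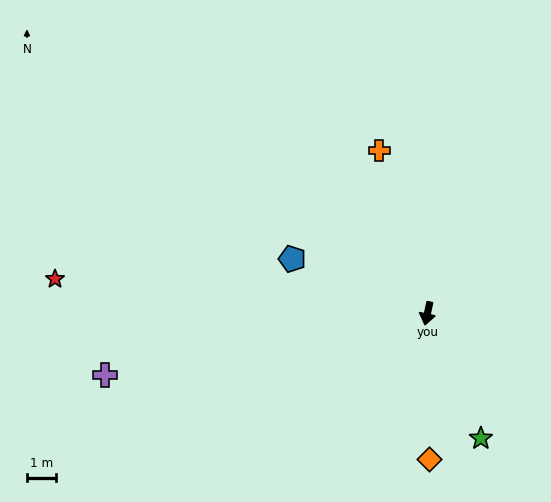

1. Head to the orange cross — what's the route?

turn right 151°, forward 5.9 m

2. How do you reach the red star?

turn right 83°, forward 12.9 m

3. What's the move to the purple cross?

turn right 67°, forward 11.3 m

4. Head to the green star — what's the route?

turn left 35°, forward 4.7 m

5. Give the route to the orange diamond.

turn left 13°, forward 5.0 m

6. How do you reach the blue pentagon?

turn right 100°, forward 5.0 m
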